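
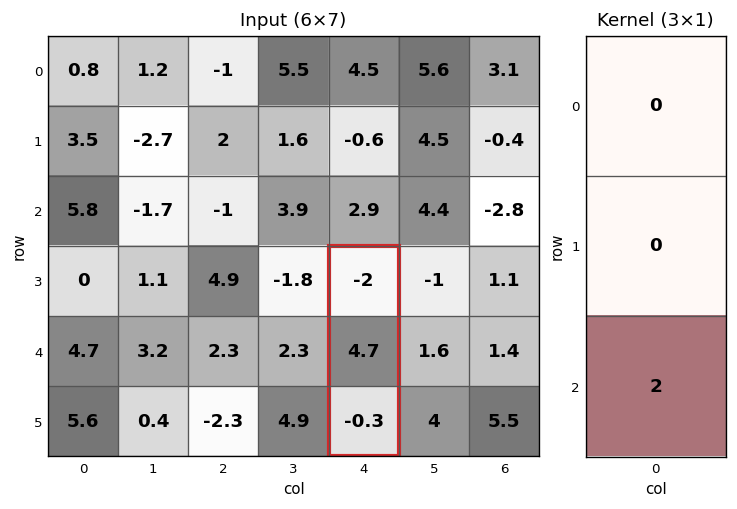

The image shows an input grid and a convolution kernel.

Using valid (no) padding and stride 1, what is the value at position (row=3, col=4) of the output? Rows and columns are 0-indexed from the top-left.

-0.6

The receptive field on the input at this output position is [-2 / 4.7 / -0.3]. Elementwise product with the kernel and sum: -0.3·2.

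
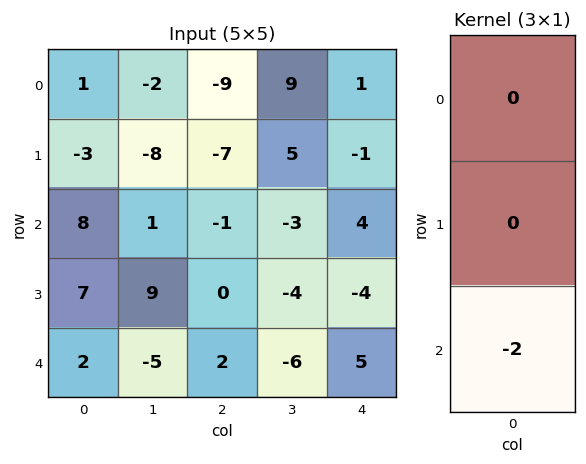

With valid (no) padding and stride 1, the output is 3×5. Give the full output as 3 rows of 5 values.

Output[0,0]: The receptive field on the input at this output position is [1 / -3 / 8]. Elementwise product with the kernel and sum: 8·-2.

-16 -2 2 6 -8
-14 -18 0 8 8
-4 10 -4 12 -10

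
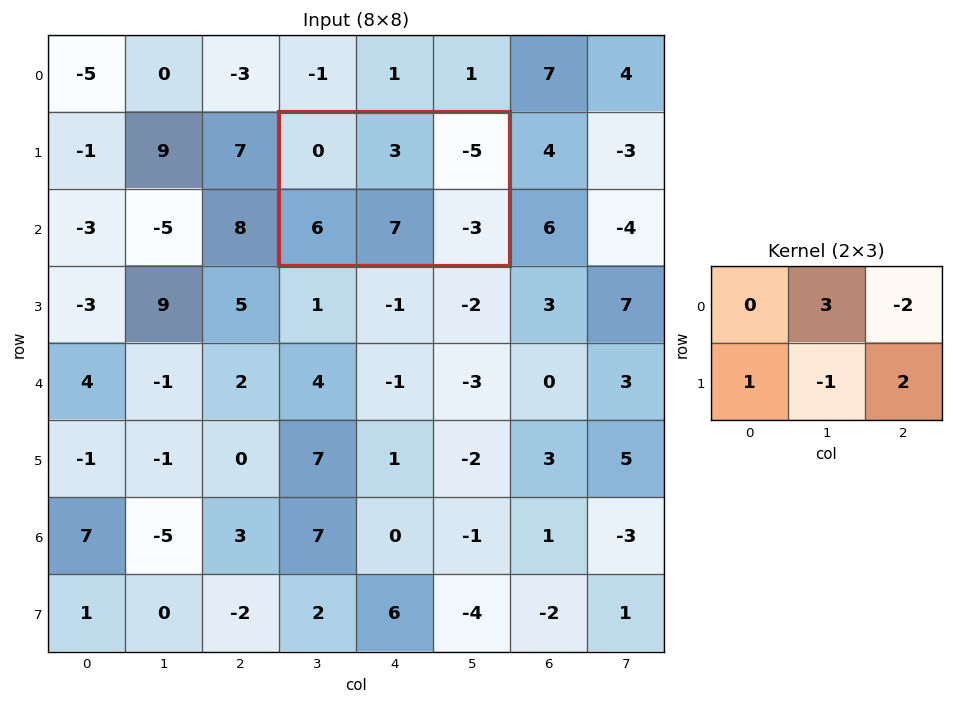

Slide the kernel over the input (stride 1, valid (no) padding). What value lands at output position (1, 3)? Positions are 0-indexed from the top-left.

The receptive field on the input at this output position is [0 3 -5 / 6 7 -3]. Elementwise product with the kernel and sum: 3·3 + -5·-2 + 6·1 + 7·-1 + -3·2.

12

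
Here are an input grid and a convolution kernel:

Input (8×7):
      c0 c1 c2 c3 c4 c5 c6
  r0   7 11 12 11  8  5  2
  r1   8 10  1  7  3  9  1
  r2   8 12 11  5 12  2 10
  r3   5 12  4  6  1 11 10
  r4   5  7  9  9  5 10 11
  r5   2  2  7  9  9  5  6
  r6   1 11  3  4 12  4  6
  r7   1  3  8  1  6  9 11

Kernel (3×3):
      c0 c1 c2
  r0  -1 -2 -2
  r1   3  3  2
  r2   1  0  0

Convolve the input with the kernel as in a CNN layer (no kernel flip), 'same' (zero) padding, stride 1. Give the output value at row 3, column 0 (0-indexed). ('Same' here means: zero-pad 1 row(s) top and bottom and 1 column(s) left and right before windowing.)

-1

The receptive field on the zero-padded input at this output position is [0 8 12 / 0 5 12 / 0 5 7]. Elementwise product with the kernel and sum: 0·-1 + 8·-2 + 12·-2 + 0·3 + 5·3 + 12·2 + 0·1.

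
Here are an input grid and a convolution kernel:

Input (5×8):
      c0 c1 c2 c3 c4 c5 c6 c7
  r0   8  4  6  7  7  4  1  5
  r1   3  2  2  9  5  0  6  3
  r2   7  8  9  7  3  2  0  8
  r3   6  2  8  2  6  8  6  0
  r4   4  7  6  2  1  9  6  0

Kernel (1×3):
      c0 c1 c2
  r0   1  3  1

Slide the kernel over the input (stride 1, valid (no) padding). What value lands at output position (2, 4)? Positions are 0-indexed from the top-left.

9

The receptive field on the input at this output position is [3 2 0]. Elementwise product with the kernel and sum: 3·1 + 2·3 + 0·1.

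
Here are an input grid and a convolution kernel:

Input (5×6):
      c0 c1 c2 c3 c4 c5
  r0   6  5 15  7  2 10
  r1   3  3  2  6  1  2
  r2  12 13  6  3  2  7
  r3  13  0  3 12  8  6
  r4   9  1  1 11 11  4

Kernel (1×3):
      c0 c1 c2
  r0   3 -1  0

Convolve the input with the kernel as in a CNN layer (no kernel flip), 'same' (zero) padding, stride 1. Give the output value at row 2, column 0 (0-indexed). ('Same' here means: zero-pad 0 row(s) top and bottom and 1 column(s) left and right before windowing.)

-12

The receptive field on the zero-padded input at this output position is [0 12 13]. Elementwise product with the kernel and sum: 0·3 + 12·-1.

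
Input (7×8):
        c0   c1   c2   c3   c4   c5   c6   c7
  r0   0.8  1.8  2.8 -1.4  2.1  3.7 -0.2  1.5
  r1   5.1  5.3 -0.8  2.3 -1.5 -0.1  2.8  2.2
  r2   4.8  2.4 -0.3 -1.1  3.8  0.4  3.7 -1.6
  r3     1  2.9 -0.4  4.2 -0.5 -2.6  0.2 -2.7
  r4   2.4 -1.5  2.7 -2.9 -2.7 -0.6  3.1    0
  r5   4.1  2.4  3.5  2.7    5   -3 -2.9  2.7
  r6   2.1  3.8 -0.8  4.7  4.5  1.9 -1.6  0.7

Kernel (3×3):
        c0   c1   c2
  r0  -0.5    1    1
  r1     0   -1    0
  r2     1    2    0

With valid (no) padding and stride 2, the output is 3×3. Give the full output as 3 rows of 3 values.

Output[0,0]: The receptive field on the input at this output position is [0.8 1.8 2.8 / 5.1 5.3 -0.8 / 4.8 2.4 -0.3]. Elementwise product with the kernel and sum: 0.8·-0.5 + 1.8·1 + 2.8·1 + 5.3·-1 + 4.8·1 + 2.4·2.
Output[0,1]: The receptive field on the input at this output position is [2.8 -1.4 2.1 / -0.8 2.3 -1.5 / -0.3 -1.1 3.8]. Elementwise product with the kernel and sum: 2.8·-0.5 + -1.4·1 + 2.1·1 + 2.3·-1 + -0.3·1 + -1.1·2.

8.5 -5.5 7.15
-3.8 -4.45 0.9
7.3 -1.05 15.15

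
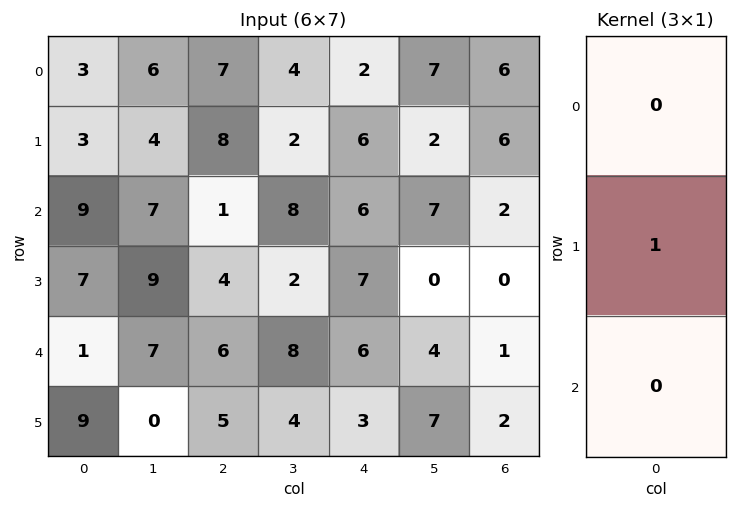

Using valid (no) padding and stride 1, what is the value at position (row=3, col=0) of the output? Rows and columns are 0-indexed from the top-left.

1

The receptive field on the input at this output position is [7 / 1 / 9]. Elementwise product with the kernel and sum: 1·1.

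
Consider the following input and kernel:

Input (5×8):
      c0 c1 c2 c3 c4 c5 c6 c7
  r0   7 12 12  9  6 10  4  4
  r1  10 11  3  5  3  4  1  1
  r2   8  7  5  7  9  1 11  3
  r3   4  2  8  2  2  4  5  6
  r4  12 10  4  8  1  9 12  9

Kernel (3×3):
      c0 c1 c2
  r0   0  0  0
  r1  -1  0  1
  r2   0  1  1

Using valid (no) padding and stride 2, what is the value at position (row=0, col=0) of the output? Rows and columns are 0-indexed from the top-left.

The receptive field on the input at this output position is [7 12 12 / 10 11 3 / 8 7 5]. Elementwise product with the kernel and sum: 10·-1 + 3·1 + 7·1 + 5·1.

5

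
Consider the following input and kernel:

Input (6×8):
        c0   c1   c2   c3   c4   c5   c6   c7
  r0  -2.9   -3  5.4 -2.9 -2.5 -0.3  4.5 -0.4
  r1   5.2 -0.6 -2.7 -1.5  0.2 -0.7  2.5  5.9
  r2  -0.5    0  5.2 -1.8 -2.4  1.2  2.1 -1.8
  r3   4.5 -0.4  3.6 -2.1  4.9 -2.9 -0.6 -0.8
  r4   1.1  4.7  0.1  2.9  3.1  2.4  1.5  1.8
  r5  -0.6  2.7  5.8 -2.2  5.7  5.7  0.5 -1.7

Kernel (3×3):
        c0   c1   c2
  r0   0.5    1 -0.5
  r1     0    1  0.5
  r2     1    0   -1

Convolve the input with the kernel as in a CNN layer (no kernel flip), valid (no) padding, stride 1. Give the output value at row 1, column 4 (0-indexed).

5.9

The receptive field on the input at this output position is [0.2 -0.7 2.5 / -2.4 1.2 2.1 / 4.9 -2.9 -0.6]. Elementwise product with the kernel and sum: 0.2·0.5 + -0.7·1 + 2.5·-0.5 + 1.2·1 + 2.1·0.5 + 4.9·1 + -0.6·-1.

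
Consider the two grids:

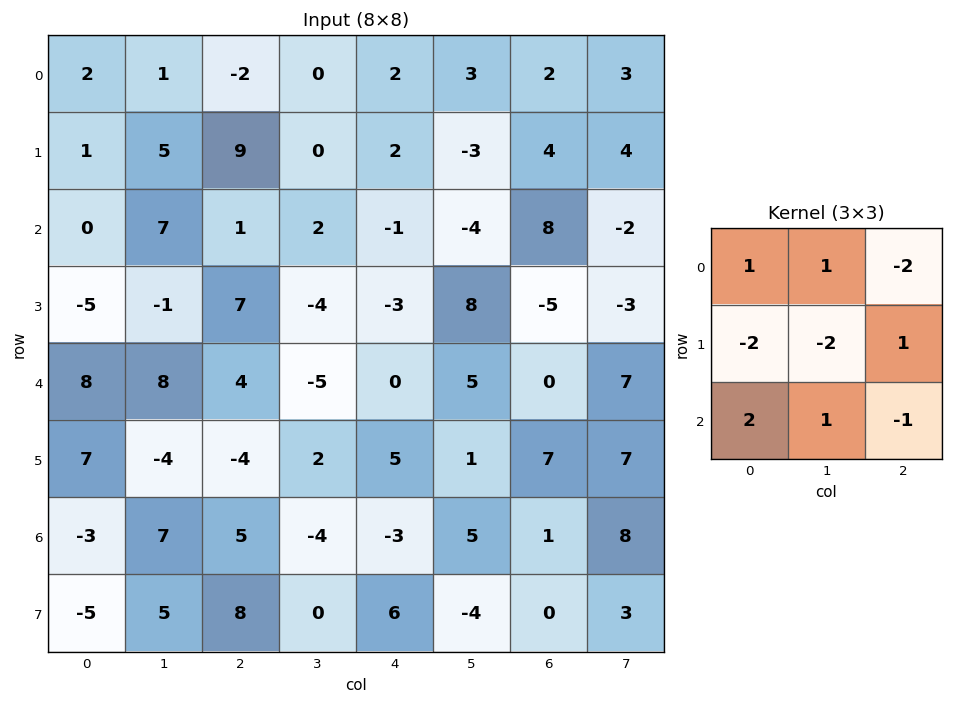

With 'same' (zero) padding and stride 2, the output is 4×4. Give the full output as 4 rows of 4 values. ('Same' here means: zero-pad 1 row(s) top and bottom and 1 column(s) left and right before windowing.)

-7 21 4 -13
-6 9 -17 -3
0 -29 0 8
18 -22 34 -21

Output[0,0]: The receptive field on the zero-padded input at this output position is [0 0 0 / 0 2 1 / 0 1 5]. Elementwise product with the kernel and sum: 0·1 + 0·1 + 0·-2 + 0·-2 + 2·-2 + 1·1 + 0·2 + 1·1 + 5·-1.
Output[0,1]: The receptive field on the zero-padded input at this output position is [0 0 0 / 1 -2 0 / 5 9 0]. Elementwise product with the kernel and sum: 0·1 + 0·1 + 0·-2 + 1·-2 + -2·-2 + 0·1 + 5·2 + 9·1 + 0·-1.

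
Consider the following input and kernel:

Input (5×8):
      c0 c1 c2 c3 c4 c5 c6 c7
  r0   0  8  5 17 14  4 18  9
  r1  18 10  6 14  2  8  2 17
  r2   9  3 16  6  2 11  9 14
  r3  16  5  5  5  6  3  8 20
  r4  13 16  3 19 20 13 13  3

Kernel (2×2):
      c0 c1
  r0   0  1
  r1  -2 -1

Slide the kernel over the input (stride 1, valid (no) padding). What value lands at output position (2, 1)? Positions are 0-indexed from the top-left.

The receptive field on the input at this output position is [3 16 / 5 5]. Elementwise product with the kernel and sum: 16·1 + 5·-2 + 5·-1.

1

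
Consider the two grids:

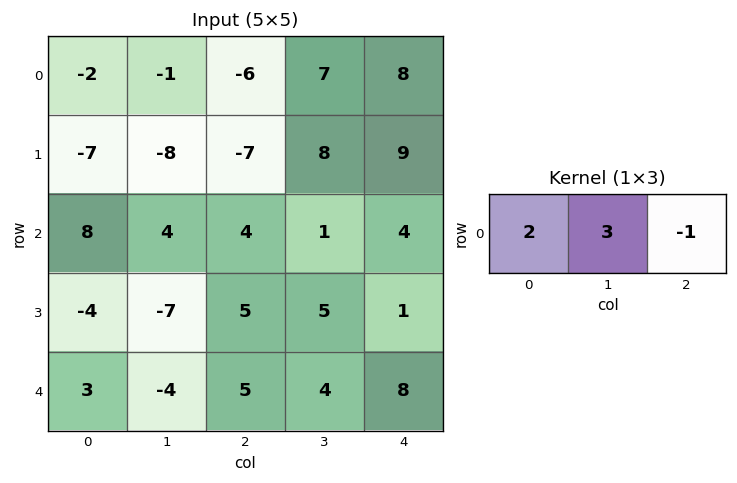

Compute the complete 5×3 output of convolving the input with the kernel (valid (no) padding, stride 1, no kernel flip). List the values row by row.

Output[0,0]: The receptive field on the input at this output position is [-2 -1 -6]. Elementwise product with the kernel and sum: -2·2 + -1·3 + -6·-1.
Output[0,1]: The receptive field on the input at this output position is [-1 -6 7]. Elementwise product with the kernel and sum: -1·2 + -6·3 + 7·-1.

-1 -27 1
-31 -45 1
24 19 7
-34 -4 24
-11 3 14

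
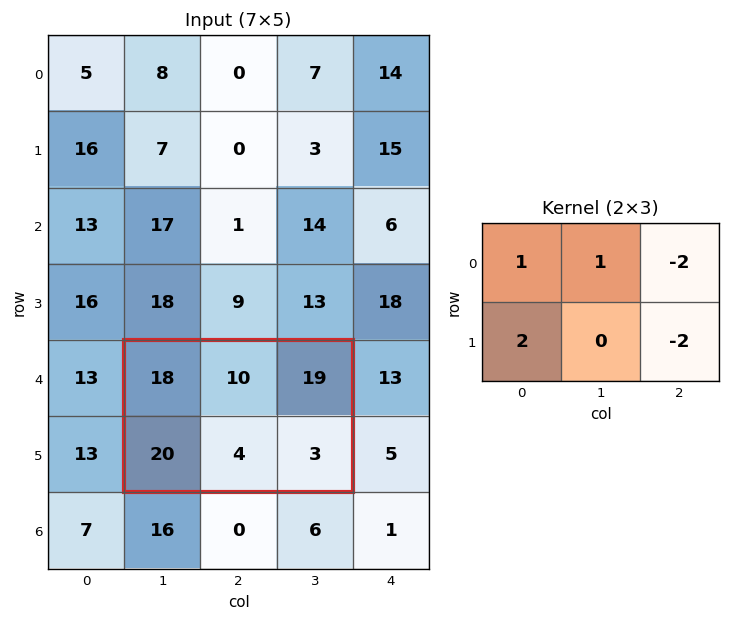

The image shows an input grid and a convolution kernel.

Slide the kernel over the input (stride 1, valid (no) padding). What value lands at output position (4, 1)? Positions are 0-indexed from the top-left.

The receptive field on the input at this output position is [18 10 19 / 20 4 3]. Elementwise product with the kernel and sum: 18·1 + 10·1 + 19·-2 + 20·2 + 3·-2.

24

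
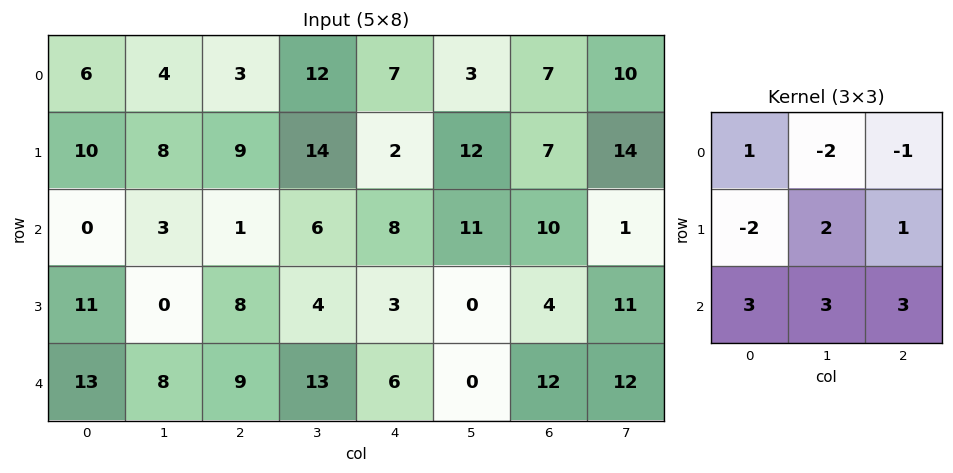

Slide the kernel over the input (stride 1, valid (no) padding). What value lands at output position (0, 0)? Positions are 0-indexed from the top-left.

The receptive field on the input at this output position is [6 4 3 / 10 8 9 / 0 3 1]. Elementwise product with the kernel and sum: 6·1 + 4·-2 + 3·-1 + 10·-2 + 8·2 + 9·1 + 0·3 + 3·3 + 1·3.

12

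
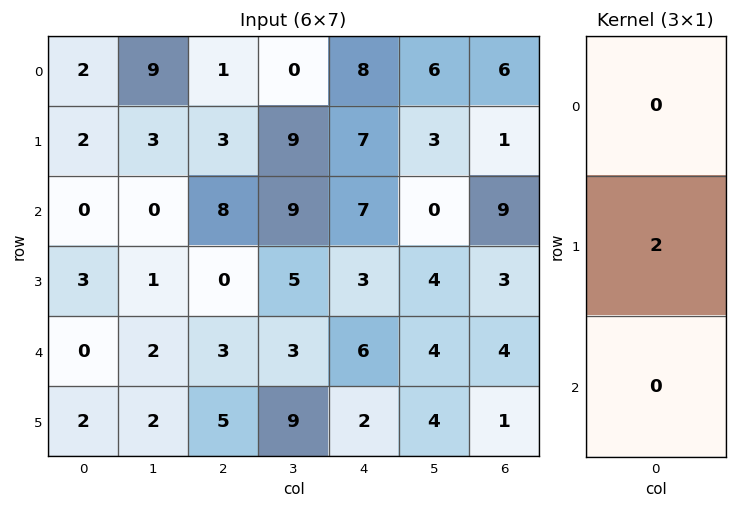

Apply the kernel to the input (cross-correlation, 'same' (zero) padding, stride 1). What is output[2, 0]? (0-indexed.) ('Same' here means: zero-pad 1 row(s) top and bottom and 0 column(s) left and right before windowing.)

The receptive field on the zero-padded input at this output position is [2 / 0 / 3]. Elementwise product with the kernel and sum: 0·2.

0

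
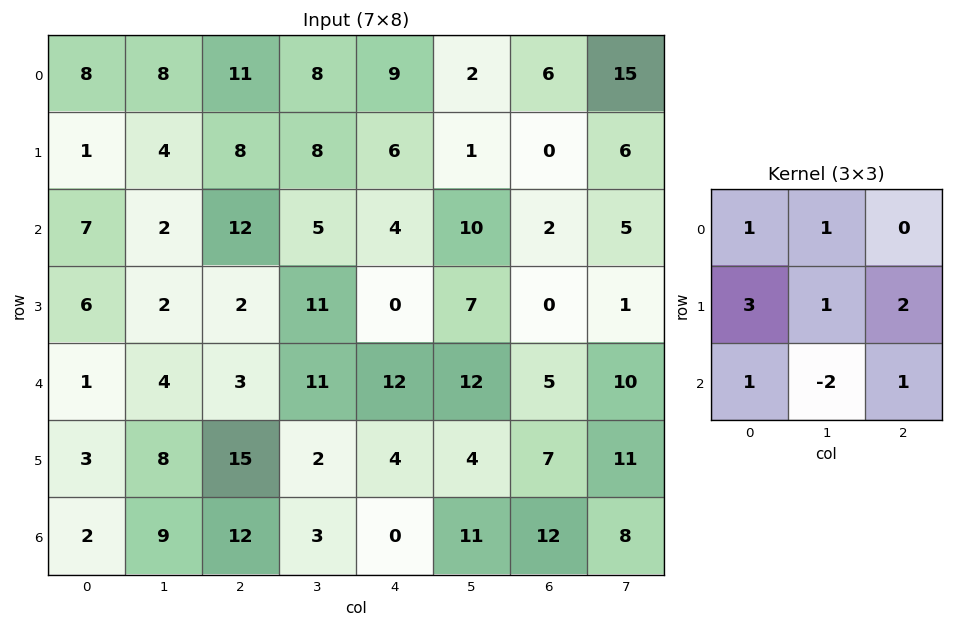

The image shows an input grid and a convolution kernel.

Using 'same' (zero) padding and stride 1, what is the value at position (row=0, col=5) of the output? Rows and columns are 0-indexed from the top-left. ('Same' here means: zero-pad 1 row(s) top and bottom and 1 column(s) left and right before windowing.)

The receptive field on the zero-padded input at this output position is [0 0 0 / 9 2 6 / 6 1 0]. Elementwise product with the kernel and sum: 0·1 + 0·1 + 9·3 + 2·1 + 6·2 + 6·1 + 1·-2 + 0·1.

45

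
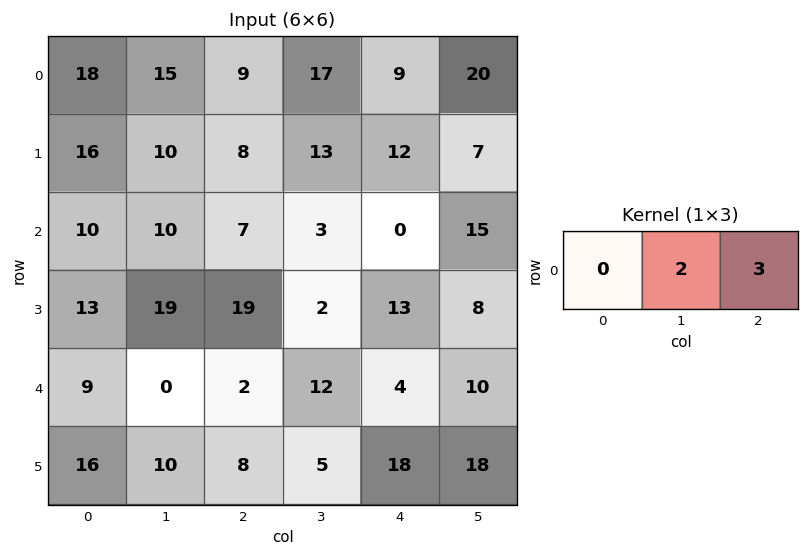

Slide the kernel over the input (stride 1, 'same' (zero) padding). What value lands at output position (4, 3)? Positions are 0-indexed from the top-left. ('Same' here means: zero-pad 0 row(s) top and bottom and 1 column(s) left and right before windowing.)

The receptive field on the zero-padded input at this output position is [2 12 4]. Elementwise product with the kernel and sum: 12·2 + 4·3.

36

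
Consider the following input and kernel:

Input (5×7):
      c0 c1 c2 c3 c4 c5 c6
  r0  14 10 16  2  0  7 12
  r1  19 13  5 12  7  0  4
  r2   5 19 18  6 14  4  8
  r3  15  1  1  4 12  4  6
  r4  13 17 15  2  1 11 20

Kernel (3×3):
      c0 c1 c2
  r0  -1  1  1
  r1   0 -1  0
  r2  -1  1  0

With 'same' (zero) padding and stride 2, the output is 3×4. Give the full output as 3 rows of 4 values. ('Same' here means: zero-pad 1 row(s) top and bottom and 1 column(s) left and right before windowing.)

5 -24 -5 -8
42 -14 -11 -2
3 -11 11 -18

Output[0,0]: The receptive field on the zero-padded input at this output position is [0 0 0 / 0 14 10 / 0 19 13]. Elementwise product with the kernel and sum: 0·-1 + 0·1 + 0·1 + 14·-1 + 0·-1 + 19·1.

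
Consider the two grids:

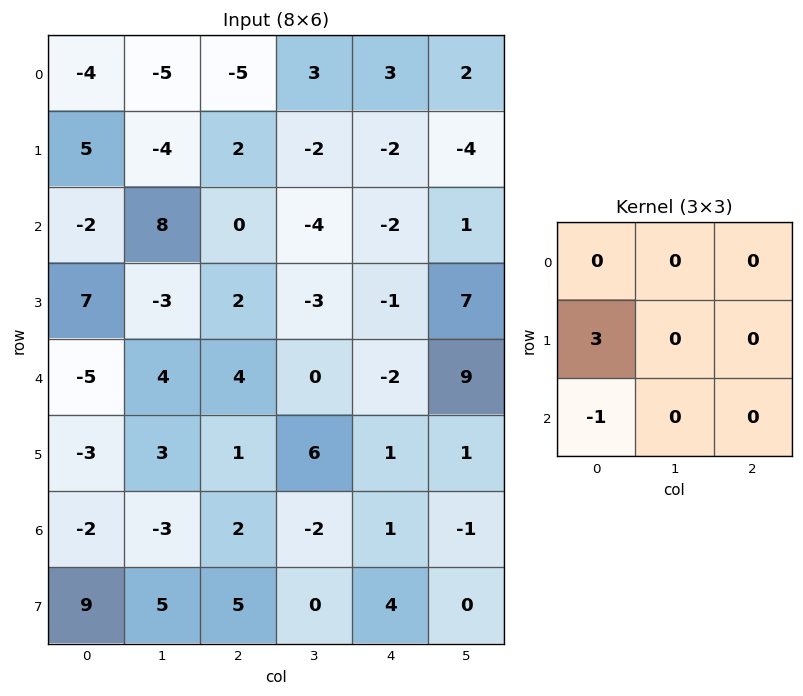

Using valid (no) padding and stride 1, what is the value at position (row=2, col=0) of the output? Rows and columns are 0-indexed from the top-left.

The receptive field on the input at this output position is [-2 8 0 / 7 -3 2 / -5 4 4]. Elementwise product with the kernel and sum: 7·3 + -5·-1.

26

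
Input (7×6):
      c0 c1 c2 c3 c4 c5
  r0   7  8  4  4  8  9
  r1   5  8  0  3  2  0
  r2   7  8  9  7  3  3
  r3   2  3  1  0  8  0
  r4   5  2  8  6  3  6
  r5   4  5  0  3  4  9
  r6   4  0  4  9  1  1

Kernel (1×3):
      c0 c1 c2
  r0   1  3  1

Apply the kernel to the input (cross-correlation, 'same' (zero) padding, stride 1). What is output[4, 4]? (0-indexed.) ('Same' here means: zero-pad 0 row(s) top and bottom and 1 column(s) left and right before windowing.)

21

The receptive field on the zero-padded input at this output position is [6 3 6]. Elementwise product with the kernel and sum: 6·1 + 3·3 + 6·1.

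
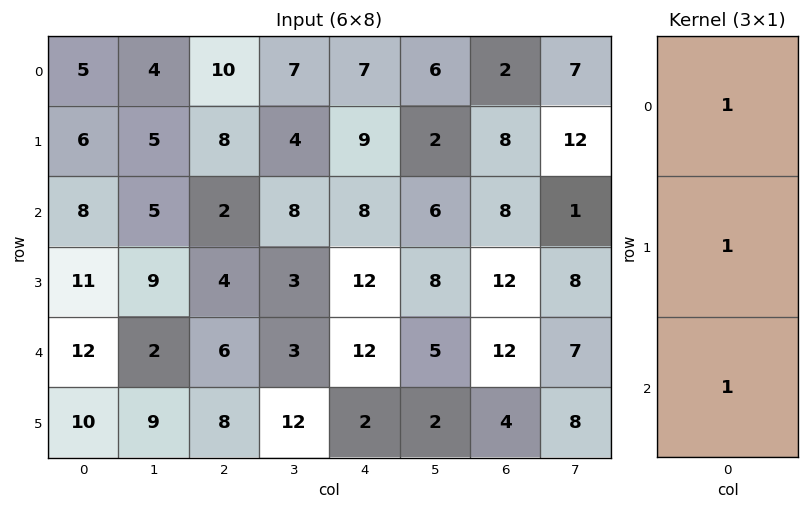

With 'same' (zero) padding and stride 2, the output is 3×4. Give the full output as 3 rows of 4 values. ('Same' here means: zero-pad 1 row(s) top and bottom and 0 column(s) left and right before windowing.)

Output[0,0]: The receptive field on the zero-padded input at this output position is [0 / 5 / 6]. Elementwise product with the kernel and sum: 0·1 + 5·1 + 6·1.
Output[0,1]: The receptive field on the zero-padded input at this output position is [0 / 10 / 8]. Elementwise product with the kernel and sum: 0·1 + 10·1 + 8·1.

11 18 16 10
25 14 29 28
33 18 26 28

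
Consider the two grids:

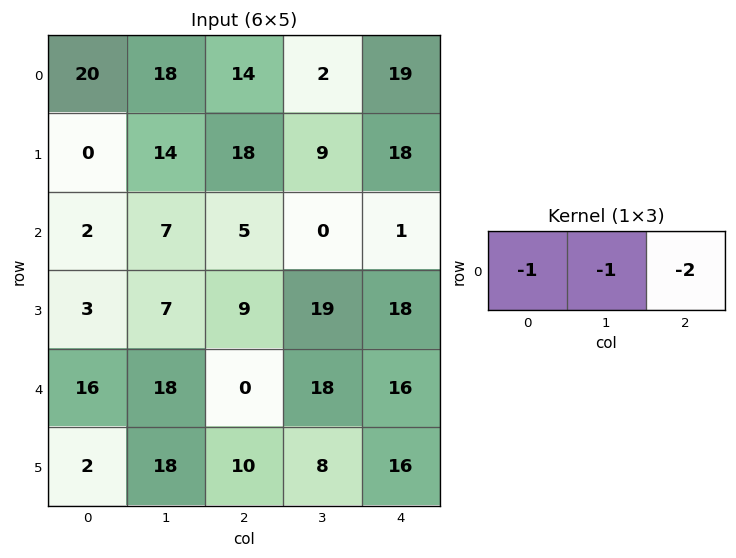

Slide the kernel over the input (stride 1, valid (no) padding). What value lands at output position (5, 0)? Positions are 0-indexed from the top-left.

The receptive field on the input at this output position is [2 18 10]. Elementwise product with the kernel and sum: 2·-1 + 18·-1 + 10·-2.

-40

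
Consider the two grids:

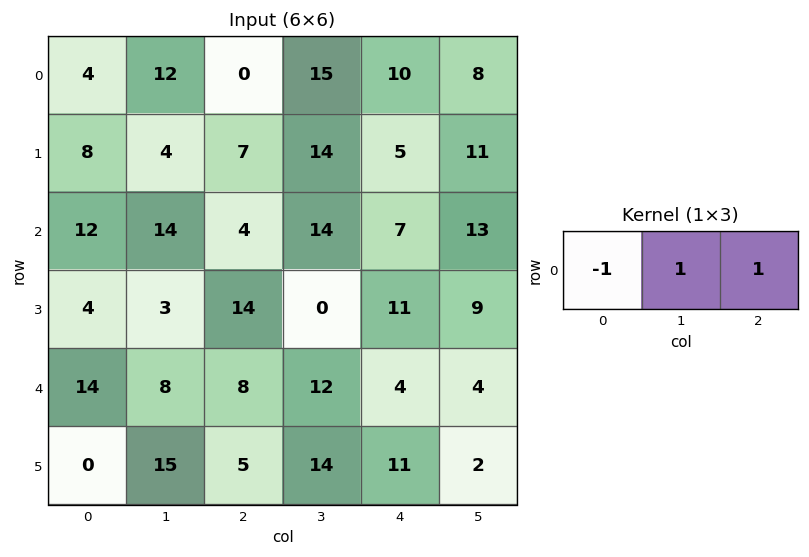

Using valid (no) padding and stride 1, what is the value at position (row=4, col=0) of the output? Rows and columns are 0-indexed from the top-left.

The receptive field on the input at this output position is [14 8 8]. Elementwise product with the kernel and sum: 14·-1 + 8·1 + 8·1.

2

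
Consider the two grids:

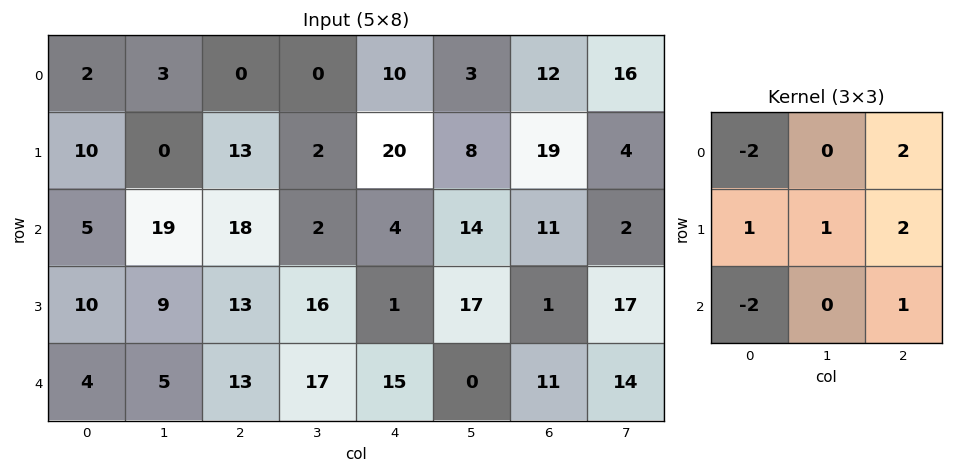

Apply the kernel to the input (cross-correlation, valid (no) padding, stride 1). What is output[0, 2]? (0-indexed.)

The receptive field on the input at this output position is [0 0 10 / 13 2 20 / 18 2 4]. Elementwise product with the kernel and sum: 0·-2 + 10·2 + 13·1 + 2·1 + 20·2 + 18·-2 + 4·1.

43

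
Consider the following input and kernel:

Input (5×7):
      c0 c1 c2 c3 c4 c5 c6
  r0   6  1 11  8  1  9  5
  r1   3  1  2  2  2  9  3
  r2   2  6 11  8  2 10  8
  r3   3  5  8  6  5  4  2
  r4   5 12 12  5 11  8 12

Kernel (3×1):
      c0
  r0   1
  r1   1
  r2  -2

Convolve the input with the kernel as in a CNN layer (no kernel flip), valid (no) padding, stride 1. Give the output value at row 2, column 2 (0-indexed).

-5

The receptive field on the input at this output position is [11 / 8 / 12]. Elementwise product with the kernel and sum: 11·1 + 8·1 + 12·-2.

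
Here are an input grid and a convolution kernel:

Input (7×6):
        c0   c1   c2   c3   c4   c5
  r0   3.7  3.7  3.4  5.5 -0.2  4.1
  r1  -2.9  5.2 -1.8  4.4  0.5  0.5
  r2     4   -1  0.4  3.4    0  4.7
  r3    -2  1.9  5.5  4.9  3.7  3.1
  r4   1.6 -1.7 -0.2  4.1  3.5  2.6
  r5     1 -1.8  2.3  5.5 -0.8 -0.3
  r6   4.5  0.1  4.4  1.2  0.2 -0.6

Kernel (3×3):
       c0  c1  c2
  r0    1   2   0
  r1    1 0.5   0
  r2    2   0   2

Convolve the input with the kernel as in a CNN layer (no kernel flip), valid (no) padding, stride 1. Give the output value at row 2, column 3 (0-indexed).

23.55

The receptive field on the input at this output position is [3.4 0 4.7 / 4.9 3.7 3.1 / 4.1 3.5 2.6]. Elementwise product with the kernel and sum: 3.4·1 + 0·2 + 4.9·1 + 3.7·0.5 + 4.1·2 + 2.6·2.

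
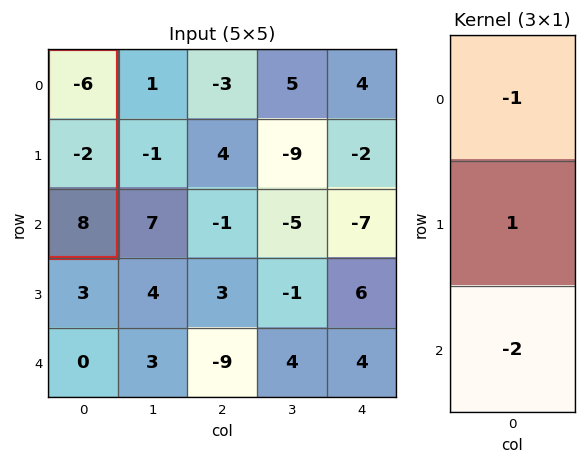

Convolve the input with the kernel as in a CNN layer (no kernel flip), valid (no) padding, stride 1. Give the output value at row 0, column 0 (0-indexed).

-12

The receptive field on the input at this output position is [-6 / -2 / 8]. Elementwise product with the kernel and sum: -6·-1 + -2·1 + 8·-2.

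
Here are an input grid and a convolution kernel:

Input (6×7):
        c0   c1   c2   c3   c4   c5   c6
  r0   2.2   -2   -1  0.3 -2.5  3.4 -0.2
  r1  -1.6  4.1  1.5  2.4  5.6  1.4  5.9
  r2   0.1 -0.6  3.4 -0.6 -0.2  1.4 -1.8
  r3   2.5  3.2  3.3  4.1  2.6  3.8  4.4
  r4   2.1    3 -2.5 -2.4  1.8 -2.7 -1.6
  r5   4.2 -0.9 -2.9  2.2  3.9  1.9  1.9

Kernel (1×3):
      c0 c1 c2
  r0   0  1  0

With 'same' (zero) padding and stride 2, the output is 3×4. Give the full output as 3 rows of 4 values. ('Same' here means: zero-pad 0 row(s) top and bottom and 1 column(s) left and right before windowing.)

Output[0,0]: The receptive field on the zero-padded input at this output position is [0 2.2 -2]. Elementwise product with the kernel and sum: 2.2·1.

2.2 -1 -2.5 -0.2
0.1 3.4 -0.2 -1.8
2.1 -2.5 1.8 -1.6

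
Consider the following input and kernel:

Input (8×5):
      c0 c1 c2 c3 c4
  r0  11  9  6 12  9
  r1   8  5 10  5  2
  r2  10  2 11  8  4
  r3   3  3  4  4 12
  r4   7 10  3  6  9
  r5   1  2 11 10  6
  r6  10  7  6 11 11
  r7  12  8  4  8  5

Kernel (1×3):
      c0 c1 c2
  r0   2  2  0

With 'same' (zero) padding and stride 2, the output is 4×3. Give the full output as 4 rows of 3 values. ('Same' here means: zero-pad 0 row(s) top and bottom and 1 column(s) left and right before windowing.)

22 30 42
20 26 24
14 26 30
20 26 44

Output[0,0]: The receptive field on the zero-padded input at this output position is [0 11 9]. Elementwise product with the kernel and sum: 0·2 + 11·2.
Output[0,1]: The receptive field on the zero-padded input at this output position is [9 6 12]. Elementwise product with the kernel and sum: 9·2 + 6·2.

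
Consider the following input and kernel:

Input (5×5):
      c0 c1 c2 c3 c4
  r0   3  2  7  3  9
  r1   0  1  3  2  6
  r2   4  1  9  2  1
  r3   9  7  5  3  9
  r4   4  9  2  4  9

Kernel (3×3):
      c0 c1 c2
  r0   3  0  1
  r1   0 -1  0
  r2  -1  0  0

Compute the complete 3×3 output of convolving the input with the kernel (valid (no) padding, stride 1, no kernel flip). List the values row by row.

11 5 19
-7 -11 8
10 -9 23

Output[0,0]: The receptive field on the input at this output position is [3 2 7 / 0 1 3 / 4 1 9]. Elementwise product with the kernel and sum: 3·3 + 7·1 + 1·-1 + 4·-1.
Output[0,1]: The receptive field on the input at this output position is [2 7 3 / 1 3 2 / 1 9 2]. Elementwise product with the kernel and sum: 2·3 + 3·1 + 3·-1 + 1·-1.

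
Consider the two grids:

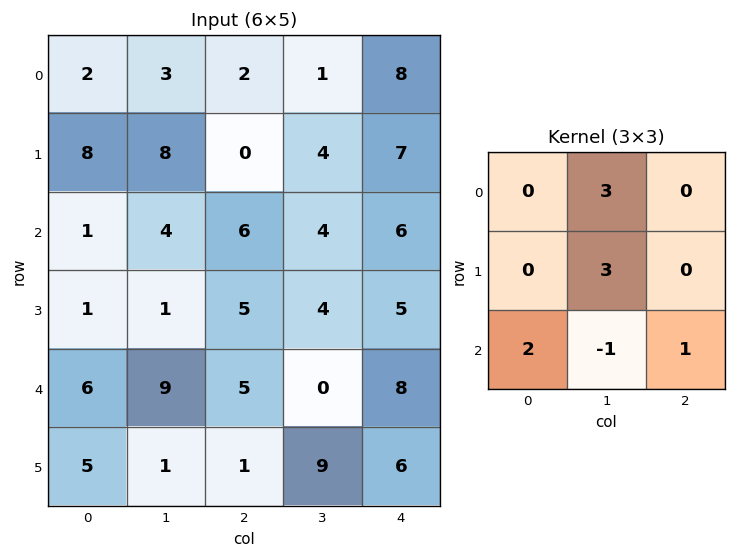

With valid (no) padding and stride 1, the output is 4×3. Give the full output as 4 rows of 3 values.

37 12 29
42 19 35
23 46 42
40 40 11

Output[0,0]: The receptive field on the input at this output position is [2 3 2 / 8 8 0 / 1 4 6]. Elementwise product with the kernel and sum: 3·3 + 8·3 + 1·2 + 4·-1 + 6·1.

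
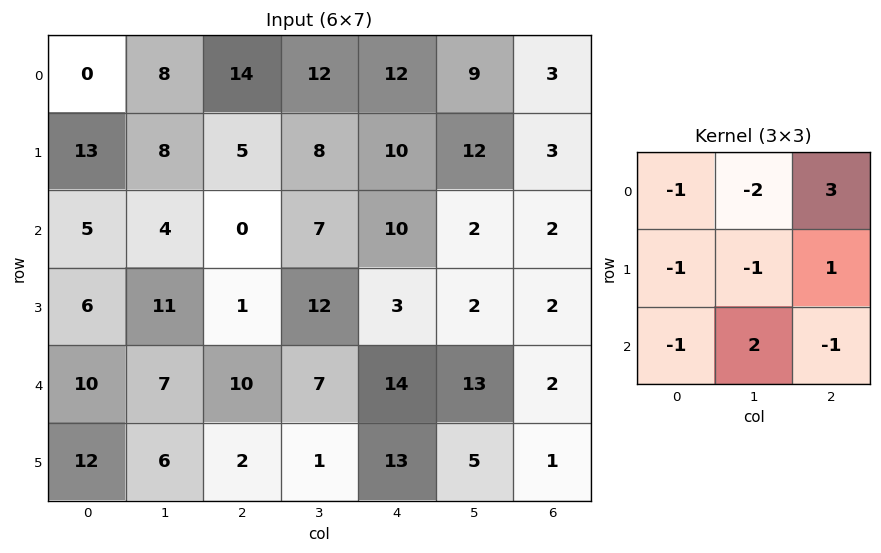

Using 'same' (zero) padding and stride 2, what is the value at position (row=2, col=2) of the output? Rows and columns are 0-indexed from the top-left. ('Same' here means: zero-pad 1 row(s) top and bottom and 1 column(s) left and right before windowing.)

0

The receptive field on the zero-padded input at this output position is [12 3 2 / 7 14 13 / 1 13 5]. Elementwise product with the kernel and sum: 12·-1 + 3·-2 + 2·3 + 7·-1 + 14·-1 + 13·1 + 1·-1 + 13·2 + 5·-1.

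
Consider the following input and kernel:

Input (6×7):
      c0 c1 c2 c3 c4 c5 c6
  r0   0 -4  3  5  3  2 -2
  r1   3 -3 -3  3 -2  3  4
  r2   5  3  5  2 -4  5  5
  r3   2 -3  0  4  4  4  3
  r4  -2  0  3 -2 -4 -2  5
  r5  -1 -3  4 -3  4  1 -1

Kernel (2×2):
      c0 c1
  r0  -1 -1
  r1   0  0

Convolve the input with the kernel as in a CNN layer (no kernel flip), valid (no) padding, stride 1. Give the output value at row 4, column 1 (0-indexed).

-3

The receptive field on the input at this output position is [0 3 / -3 4]. Elementwise product with the kernel and sum: 0·-1 + 3·-1.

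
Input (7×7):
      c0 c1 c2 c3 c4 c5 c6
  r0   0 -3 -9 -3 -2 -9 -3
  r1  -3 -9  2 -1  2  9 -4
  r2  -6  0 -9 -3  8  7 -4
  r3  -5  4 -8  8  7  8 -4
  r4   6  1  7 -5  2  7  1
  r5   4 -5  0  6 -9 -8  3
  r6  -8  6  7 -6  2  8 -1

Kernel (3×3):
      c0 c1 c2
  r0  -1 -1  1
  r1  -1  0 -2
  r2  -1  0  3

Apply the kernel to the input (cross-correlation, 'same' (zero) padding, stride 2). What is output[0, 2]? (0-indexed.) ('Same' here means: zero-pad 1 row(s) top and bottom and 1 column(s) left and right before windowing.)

49

The receptive field on the zero-padded input at this output position is [0 0 0 / -3 -2 -9 / -1 2 9]. Elementwise product with the kernel and sum: 0·-1 + 0·-1 + 0·1 + -3·-1 + -9·-2 + -1·-1 + 9·3.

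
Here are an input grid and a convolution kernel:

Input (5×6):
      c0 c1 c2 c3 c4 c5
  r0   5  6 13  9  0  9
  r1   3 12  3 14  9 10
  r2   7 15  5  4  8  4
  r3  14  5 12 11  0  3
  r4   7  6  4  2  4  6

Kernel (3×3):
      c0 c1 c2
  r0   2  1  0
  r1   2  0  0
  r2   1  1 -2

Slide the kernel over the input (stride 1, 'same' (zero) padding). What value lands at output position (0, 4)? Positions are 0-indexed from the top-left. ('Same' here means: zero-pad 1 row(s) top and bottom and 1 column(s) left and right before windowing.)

The receptive field on the zero-padded input at this output position is [0 0 0 / 9 0 9 / 14 9 10]. Elementwise product with the kernel and sum: 0·2 + 0·1 + 9·2 + 14·1 + 9·1 + 10·-2.

21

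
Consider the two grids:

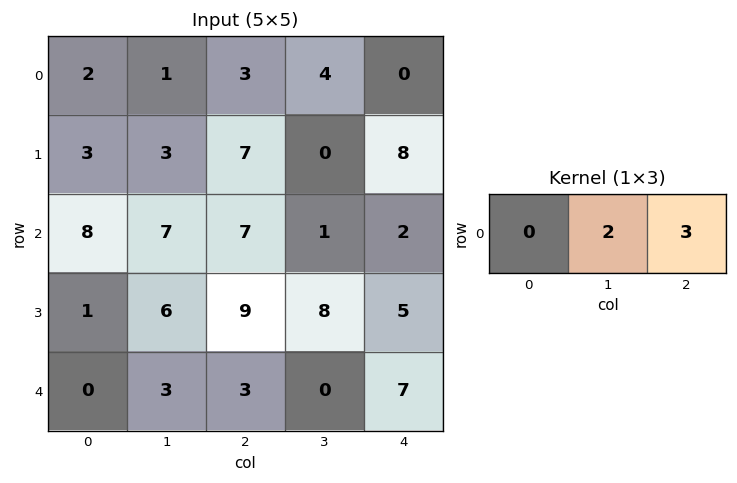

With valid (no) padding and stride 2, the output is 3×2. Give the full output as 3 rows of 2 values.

11 8
35 8
15 21

Output[0,0]: The receptive field on the input at this output position is [2 1 3]. Elementwise product with the kernel and sum: 1·2 + 3·3.
Output[0,1]: The receptive field on the input at this output position is [3 4 0]. Elementwise product with the kernel and sum: 4·2 + 0·3.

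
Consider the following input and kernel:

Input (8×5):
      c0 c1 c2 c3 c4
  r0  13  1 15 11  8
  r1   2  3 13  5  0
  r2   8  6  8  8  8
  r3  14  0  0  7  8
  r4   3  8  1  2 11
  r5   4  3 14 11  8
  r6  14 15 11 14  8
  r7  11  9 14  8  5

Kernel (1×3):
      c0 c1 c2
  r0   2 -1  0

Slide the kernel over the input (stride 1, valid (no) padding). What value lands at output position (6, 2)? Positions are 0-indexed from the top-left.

The receptive field on the input at this output position is [11 14 8]. Elementwise product with the kernel and sum: 11·2 + 14·-1.

8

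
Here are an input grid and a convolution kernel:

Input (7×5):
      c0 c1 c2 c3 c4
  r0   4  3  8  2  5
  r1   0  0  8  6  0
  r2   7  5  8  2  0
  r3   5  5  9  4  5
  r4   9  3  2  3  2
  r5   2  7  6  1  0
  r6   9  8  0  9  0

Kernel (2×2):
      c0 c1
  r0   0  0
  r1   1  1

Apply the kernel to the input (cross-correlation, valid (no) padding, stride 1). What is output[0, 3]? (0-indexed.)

The receptive field on the input at this output position is [2 5 / 6 0]. Elementwise product with the kernel and sum: 6·1 + 0·1.

6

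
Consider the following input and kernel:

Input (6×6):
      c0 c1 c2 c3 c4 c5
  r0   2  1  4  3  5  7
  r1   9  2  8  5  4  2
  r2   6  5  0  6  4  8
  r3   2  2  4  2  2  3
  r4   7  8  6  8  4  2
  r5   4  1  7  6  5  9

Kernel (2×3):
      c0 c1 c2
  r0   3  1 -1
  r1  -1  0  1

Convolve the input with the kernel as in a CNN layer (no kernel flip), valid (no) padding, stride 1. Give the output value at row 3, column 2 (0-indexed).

10

The receptive field on the input at this output position is [4 2 2 / 6 8 4]. Elementwise product with the kernel and sum: 4·3 + 2·1 + 2·-1 + 6·-1 + 4·1.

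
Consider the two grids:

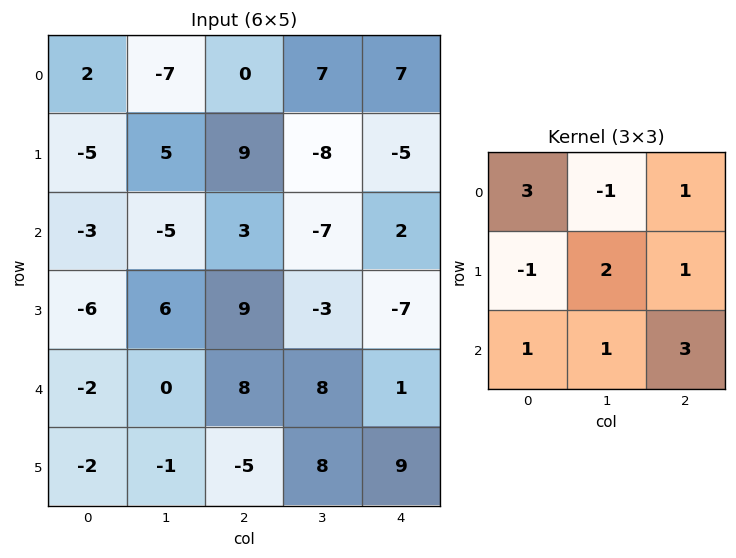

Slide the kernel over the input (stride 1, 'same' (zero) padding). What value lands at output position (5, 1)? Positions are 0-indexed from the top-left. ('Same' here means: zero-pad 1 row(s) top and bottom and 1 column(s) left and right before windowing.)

The receptive field on the zero-padded input at this output position is [-2 0 8 / -2 -1 -5 / 0 0 0]. Elementwise product with the kernel and sum: -2·3 + 0·-1 + 8·1 + -2·-1 + -1·2 + -5·1 + 0·1 + 0·1 + 0·3.

-3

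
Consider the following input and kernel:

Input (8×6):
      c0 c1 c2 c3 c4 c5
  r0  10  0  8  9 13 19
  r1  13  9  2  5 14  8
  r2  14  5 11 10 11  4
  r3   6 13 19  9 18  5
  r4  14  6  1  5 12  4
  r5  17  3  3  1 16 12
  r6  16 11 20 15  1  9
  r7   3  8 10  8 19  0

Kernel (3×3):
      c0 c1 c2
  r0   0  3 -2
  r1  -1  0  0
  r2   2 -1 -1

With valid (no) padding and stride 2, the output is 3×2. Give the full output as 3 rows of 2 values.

-17 0
8 -26
0 12

Output[0,0]: The receptive field on the input at this output position is [10 0 8 / 13 9 2 / 14 5 11]. Elementwise product with the kernel and sum: 0·3 + 8·-2 + 13·-1 + 14·2 + 5·-1 + 11·-1.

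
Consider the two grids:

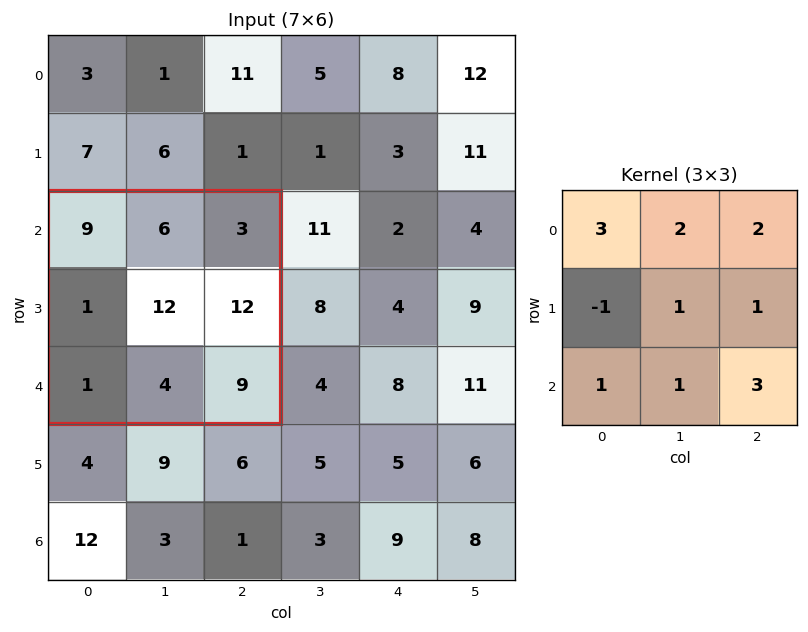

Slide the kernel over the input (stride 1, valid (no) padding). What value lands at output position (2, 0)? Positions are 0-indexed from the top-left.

The receptive field on the input at this output position is [9 6 3 / 1 12 12 / 1 4 9]. Elementwise product with the kernel and sum: 9·3 + 6·2 + 3·2 + 1·-1 + 12·1 + 12·1 + 1·1 + 4·1 + 9·3.

100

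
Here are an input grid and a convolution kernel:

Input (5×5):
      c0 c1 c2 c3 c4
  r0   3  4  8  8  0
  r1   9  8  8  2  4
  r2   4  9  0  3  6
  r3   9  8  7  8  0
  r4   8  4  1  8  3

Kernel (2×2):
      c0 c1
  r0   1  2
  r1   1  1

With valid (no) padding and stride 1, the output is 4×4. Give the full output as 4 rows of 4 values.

Output[0,0]: The receptive field on the input at this output position is [3 4 / 9 8]. Elementwise product with the kernel and sum: 3·1 + 4·2 + 9·1 + 8·1.

28 36 34 14
38 33 15 19
39 24 21 23
37 27 32 19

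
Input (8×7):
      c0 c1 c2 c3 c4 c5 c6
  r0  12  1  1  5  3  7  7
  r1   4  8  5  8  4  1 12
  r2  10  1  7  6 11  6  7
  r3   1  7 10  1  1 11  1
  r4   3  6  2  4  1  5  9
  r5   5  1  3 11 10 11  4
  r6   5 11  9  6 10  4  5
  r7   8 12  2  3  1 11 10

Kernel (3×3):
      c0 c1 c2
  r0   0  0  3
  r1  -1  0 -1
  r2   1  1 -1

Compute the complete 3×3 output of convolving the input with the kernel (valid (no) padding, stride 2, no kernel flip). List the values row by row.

Output[0,0]: The receptive field on the input at this output position is [12 1 1 / 4 8 5 / 10 1 7]. Elementwise product with the kernel and sum: 1·3 + 4·-1 + 5·-1 + 10·1 + 1·1 + 7·-1.
Output[0,1]: The receptive field on the input at this output position is [1 5 3 / 5 8 4 / 7 6 11]. Elementwise product with the kernel and sum: 3·3 + 5·-1 + 4·-1 + 7·1 + 6·1 + 11·-1.

-2 2 15
17 27 16
5 -5 22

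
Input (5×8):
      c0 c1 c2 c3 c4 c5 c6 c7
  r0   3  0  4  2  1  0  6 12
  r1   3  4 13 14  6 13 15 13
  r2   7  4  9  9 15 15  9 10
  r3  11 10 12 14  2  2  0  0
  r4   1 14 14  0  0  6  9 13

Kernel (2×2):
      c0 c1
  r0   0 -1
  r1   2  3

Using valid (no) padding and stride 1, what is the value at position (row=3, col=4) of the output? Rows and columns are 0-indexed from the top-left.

16

The receptive field on the input at this output position is [2 2 / 0 6]. Elementwise product with the kernel and sum: 2·-1 + 0·2 + 6·3.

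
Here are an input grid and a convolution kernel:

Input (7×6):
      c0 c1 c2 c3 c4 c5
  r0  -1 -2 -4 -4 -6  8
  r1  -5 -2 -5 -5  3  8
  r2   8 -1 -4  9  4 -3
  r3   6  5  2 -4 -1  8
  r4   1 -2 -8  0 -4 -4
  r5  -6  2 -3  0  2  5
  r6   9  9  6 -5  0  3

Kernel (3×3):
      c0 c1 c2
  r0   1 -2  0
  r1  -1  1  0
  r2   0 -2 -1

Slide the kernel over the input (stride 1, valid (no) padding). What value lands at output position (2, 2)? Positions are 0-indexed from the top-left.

The receptive field on the input at this output position is [-4 9 4 / 2 -4 -1 / -8 0 -4]. Elementwise product with the kernel and sum: -4·1 + 9·-2 + 2·-1 + -4·1 + 0·-2 + -4·-1.

-24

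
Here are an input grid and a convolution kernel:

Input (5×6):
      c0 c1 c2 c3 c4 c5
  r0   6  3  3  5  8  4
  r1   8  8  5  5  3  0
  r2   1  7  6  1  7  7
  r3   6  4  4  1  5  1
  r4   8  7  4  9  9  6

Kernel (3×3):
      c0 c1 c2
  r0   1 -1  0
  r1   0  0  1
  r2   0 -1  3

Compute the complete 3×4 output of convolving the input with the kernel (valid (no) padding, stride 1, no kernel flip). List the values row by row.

19 2 21 11
14 3 21 7
3 25 28 4

Output[0,0]: The receptive field on the input at this output position is [6 3 3 / 8 8 5 / 1 7 6]. Elementwise product with the kernel and sum: 6·1 + 3·-1 + 5·1 + 7·-1 + 6·3.
Output[0,1]: The receptive field on the input at this output position is [3 3 5 / 8 5 5 / 7 6 1]. Elementwise product with the kernel and sum: 3·1 + 3·-1 + 5·1 + 6·-1 + 1·3.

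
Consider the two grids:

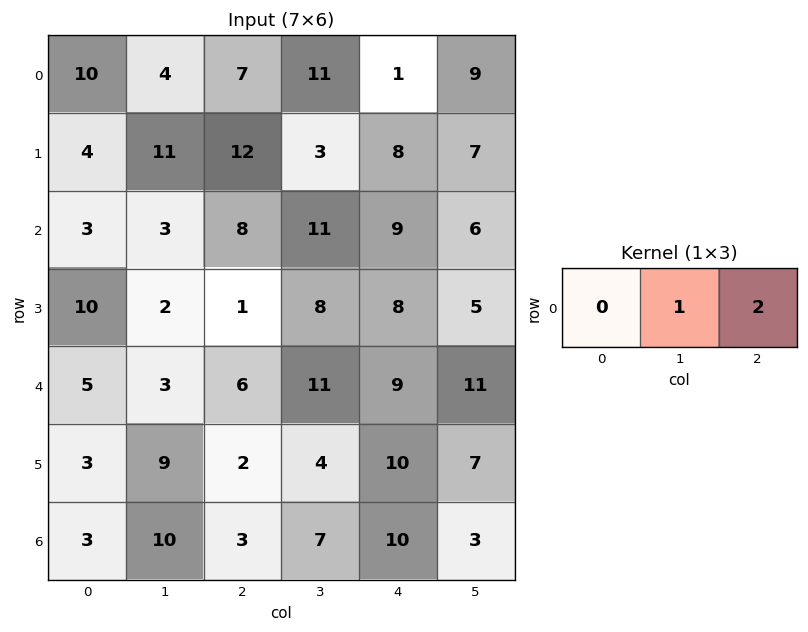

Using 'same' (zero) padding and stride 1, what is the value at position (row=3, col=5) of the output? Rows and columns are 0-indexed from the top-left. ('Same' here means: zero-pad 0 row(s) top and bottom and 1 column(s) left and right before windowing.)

5

The receptive field on the zero-padded input at this output position is [8 5 0]. Elementwise product with the kernel and sum: 5·1 + 0·2.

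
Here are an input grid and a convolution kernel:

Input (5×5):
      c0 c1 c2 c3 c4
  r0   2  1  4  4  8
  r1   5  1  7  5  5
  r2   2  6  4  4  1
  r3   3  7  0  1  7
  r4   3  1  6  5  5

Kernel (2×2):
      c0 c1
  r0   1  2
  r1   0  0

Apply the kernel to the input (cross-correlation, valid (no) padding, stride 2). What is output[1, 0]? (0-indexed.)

The receptive field on the input at this output position is [2 6 / 3 7]. Elementwise product with the kernel and sum: 2·1 + 6·2.

14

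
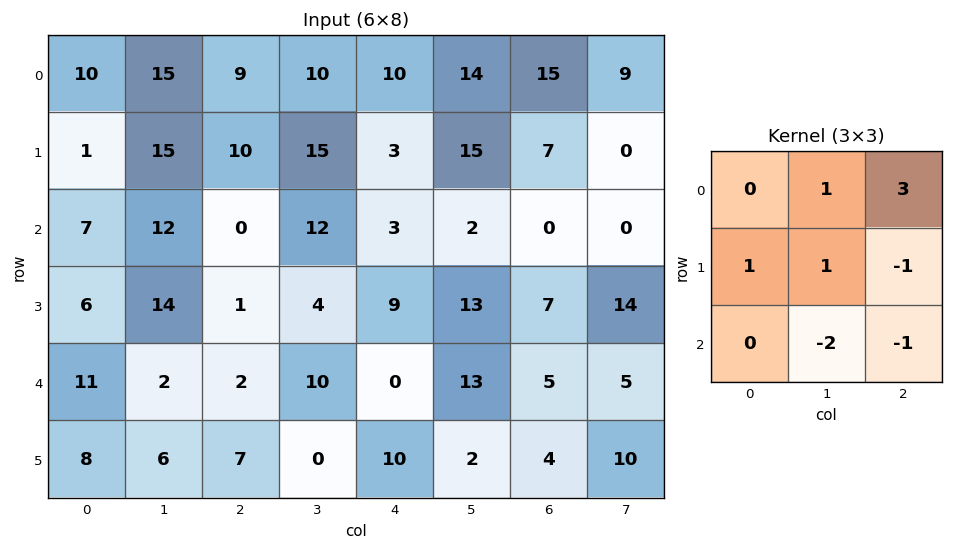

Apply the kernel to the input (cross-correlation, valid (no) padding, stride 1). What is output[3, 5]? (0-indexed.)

44

The receptive field on the input at this output position is [13 7 14 / 13 5 5 / 2 4 10]. Elementwise product with the kernel and sum: 7·1 + 14·3 + 13·1 + 5·1 + 5·-1 + 4·-2 + 10·-1.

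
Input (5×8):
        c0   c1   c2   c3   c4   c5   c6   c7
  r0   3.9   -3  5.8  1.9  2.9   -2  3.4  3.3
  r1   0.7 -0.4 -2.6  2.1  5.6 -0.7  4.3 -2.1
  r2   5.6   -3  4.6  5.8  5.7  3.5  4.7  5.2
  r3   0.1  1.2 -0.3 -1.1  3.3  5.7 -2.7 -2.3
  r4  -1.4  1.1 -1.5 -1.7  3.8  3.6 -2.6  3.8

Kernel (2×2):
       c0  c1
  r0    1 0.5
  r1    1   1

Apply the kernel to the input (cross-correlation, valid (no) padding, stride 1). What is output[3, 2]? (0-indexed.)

-4.05

The receptive field on the input at this output position is [-0.3 -1.1 / -1.5 -1.7]. Elementwise product with the kernel and sum: -0.3·1 + -1.1·0.5 + -1.5·1 + -1.7·1.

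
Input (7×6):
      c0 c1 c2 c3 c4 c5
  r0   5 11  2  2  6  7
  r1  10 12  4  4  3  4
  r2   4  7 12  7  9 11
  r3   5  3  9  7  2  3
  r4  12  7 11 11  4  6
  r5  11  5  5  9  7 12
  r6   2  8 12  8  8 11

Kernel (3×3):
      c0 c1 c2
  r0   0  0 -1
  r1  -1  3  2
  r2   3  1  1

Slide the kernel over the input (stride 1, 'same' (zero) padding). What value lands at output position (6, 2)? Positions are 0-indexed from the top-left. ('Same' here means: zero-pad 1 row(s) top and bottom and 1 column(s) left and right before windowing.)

35

The receptive field on the zero-padded input at this output position is [5 5 9 / 8 12 8 / 0 0 0]. Elementwise product with the kernel and sum: 9·-1 + 8·-1 + 12·3 + 8·2 + 0·3 + 0·1 + 0·1.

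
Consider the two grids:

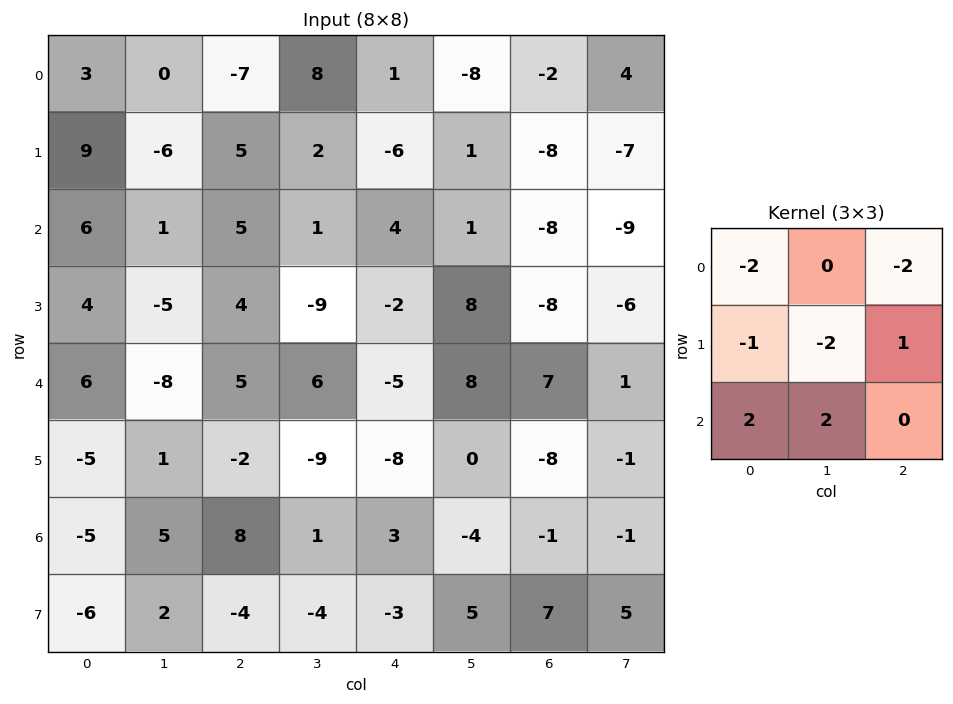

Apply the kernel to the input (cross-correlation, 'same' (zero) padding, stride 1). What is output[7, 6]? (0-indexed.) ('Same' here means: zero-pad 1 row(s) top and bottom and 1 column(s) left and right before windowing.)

-4

The receptive field on the zero-padded input at this output position is [-4 -1 -1 / 5 7 5 / 0 0 0]. Elementwise product with the kernel and sum: -4·-2 + -1·-2 + 5·-1 + 7·-2 + 5·1 + 0·2 + 0·2.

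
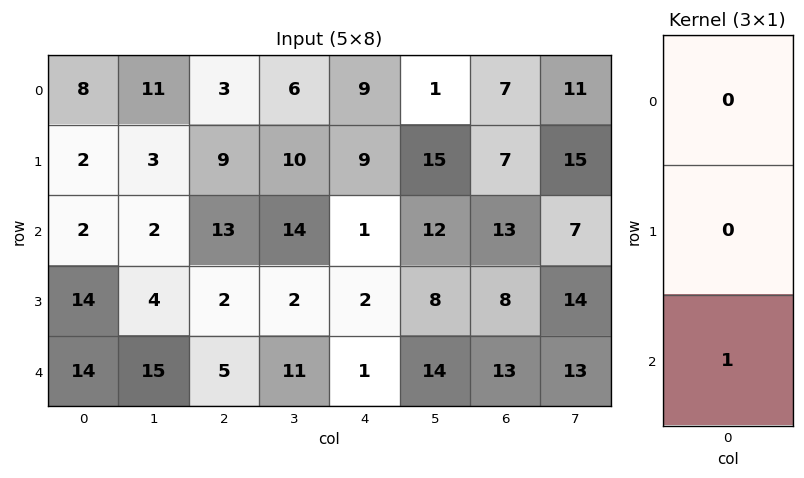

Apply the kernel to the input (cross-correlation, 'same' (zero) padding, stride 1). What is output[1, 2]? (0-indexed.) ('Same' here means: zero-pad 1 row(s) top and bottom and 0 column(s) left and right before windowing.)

The receptive field on the zero-padded input at this output position is [3 / 9 / 13]. Elementwise product with the kernel and sum: 13·1.

13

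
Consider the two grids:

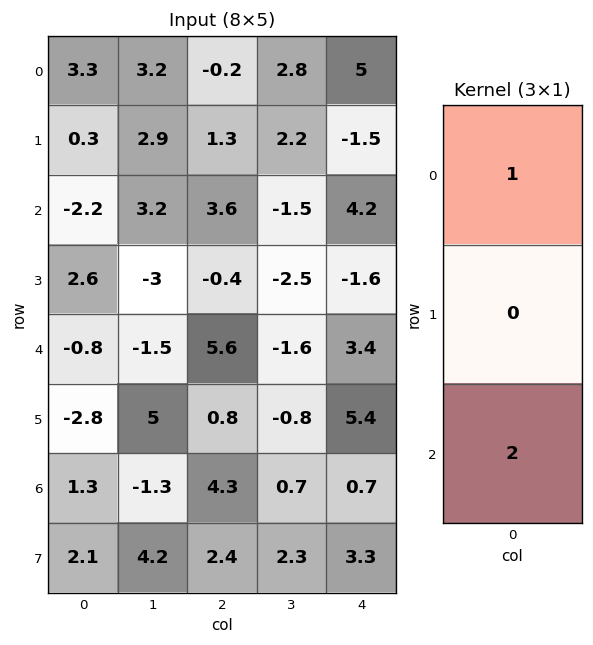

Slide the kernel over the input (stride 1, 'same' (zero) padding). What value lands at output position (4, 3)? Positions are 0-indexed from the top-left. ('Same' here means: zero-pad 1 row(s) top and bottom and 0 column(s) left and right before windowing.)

-4.1

The receptive field on the zero-padded input at this output position is [-2.5 / -1.6 / -0.8]. Elementwise product with the kernel and sum: -2.5·1 + -0.8·2.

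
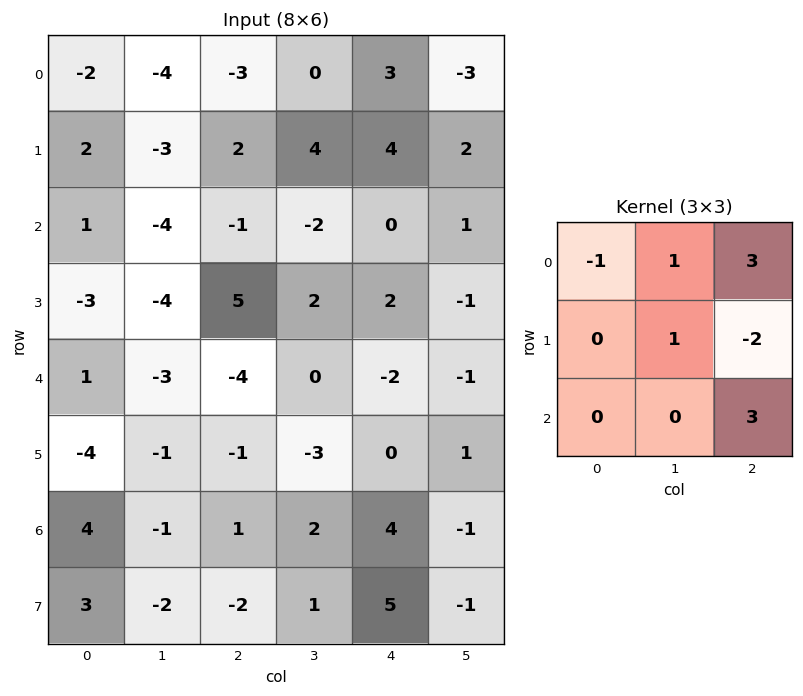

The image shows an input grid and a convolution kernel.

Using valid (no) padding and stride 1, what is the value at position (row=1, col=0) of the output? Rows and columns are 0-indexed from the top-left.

14

The receptive field on the input at this output position is [2 -3 2 / 1 -4 -1 / -3 -4 5]. Elementwise product with the kernel and sum: 2·-1 + -3·1 + 2·3 + -4·1 + -1·-2 + 5·3.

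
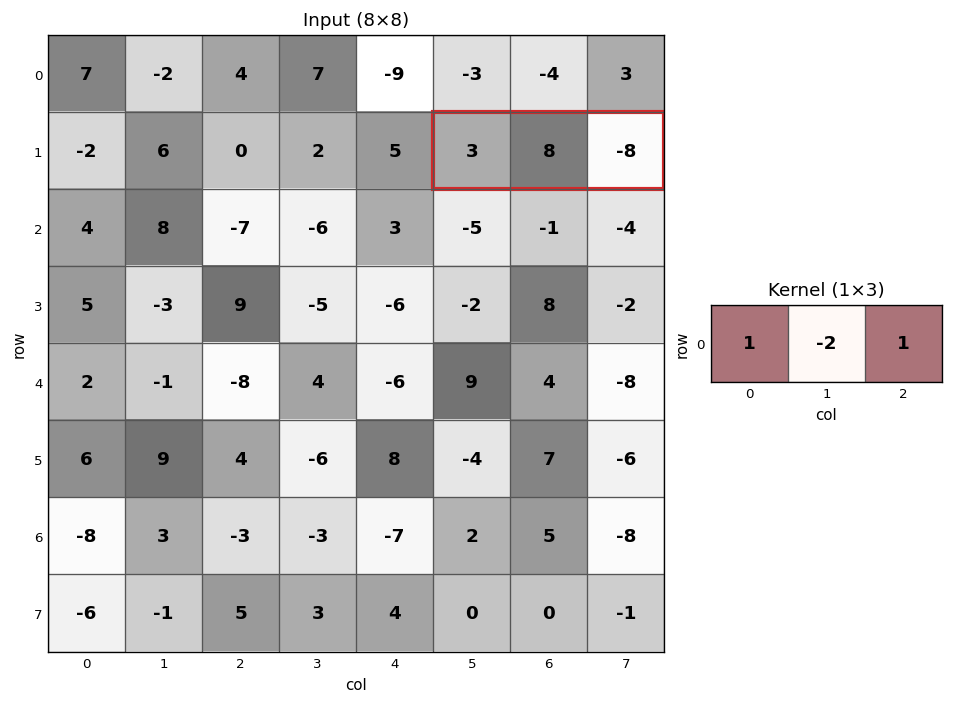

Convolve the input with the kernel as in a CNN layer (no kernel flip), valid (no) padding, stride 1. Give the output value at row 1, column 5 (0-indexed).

-21

The receptive field on the input at this output position is [3 8 -8]. Elementwise product with the kernel and sum: 3·1 + 8·-2 + -8·1.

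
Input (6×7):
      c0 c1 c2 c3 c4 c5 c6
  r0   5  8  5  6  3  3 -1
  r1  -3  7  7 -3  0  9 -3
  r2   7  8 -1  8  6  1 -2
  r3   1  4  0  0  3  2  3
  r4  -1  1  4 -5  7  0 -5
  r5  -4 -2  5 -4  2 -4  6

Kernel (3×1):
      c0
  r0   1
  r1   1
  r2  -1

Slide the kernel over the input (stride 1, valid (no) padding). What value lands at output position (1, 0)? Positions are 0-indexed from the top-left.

The receptive field on the input at this output position is [-3 / 7 / 1]. Elementwise product with the kernel and sum: -3·1 + 7·1 + 1·-1.

3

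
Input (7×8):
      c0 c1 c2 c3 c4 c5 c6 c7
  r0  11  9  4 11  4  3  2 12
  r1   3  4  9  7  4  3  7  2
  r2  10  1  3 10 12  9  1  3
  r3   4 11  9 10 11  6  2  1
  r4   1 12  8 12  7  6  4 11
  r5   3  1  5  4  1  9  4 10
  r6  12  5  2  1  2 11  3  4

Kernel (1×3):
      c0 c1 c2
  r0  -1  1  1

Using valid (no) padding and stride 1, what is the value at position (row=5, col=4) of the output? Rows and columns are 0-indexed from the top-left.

12

The receptive field on the input at this output position is [1 9 4]. Elementwise product with the kernel and sum: 1·-1 + 9·1 + 4·1.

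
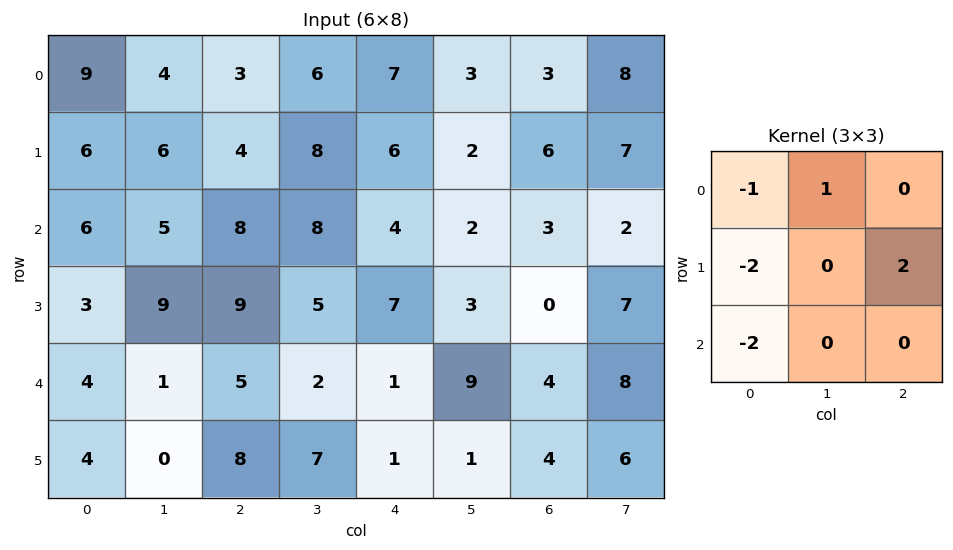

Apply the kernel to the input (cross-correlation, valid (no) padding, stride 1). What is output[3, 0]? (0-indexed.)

The receptive field on the input at this output position is [3 9 9 / 4 1 5 / 4 0 8]. Elementwise product with the kernel and sum: 3·-1 + 9·1 + 4·-2 + 5·2 + 4·-2.

0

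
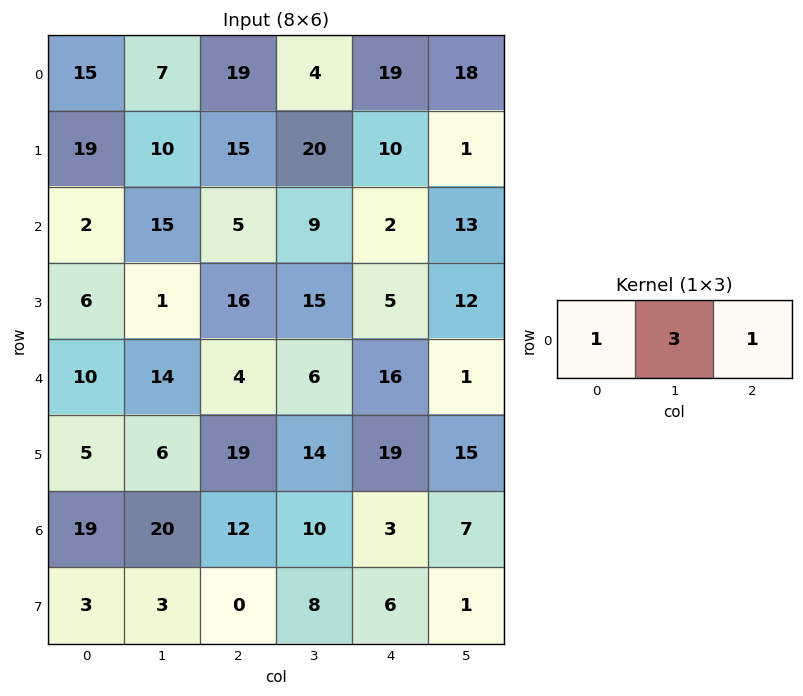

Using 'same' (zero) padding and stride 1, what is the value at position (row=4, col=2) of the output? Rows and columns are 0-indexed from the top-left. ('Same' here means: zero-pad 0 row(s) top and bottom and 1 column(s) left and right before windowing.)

The receptive field on the zero-padded input at this output position is [14 4 6]. Elementwise product with the kernel and sum: 14·1 + 4·3 + 6·1.

32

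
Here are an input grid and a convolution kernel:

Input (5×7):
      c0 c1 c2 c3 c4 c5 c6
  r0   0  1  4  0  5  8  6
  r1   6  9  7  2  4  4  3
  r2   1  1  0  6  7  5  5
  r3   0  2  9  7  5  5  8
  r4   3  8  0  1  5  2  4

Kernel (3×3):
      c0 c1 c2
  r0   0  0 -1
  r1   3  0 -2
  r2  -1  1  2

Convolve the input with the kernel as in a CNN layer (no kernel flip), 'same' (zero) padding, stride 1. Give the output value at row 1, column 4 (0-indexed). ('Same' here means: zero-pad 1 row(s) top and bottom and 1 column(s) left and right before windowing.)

The receptive field on the zero-padded input at this output position is [0 5 8 / 2 4 4 / 6 7 5]. Elementwise product with the kernel and sum: 8·-1 + 2·3 + 4·-2 + 6·-1 + 7·1 + 5·2.

1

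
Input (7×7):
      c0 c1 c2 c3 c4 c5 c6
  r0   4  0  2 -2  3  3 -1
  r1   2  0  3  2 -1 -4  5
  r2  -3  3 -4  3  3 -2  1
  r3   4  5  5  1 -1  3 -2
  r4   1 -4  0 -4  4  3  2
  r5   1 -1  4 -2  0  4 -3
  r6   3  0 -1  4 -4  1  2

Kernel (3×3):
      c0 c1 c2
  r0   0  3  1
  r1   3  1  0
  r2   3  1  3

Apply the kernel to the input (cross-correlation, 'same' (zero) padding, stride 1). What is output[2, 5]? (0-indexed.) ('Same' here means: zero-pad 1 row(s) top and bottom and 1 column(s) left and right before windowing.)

The receptive field on the zero-padded input at this output position is [-1 -4 5 / 3 -2 1 / -1 3 -2]. Elementwise product with the kernel and sum: -4·3 + 5·1 + 3·3 + -2·1 + -1·3 + 3·1 + -2·3.

-6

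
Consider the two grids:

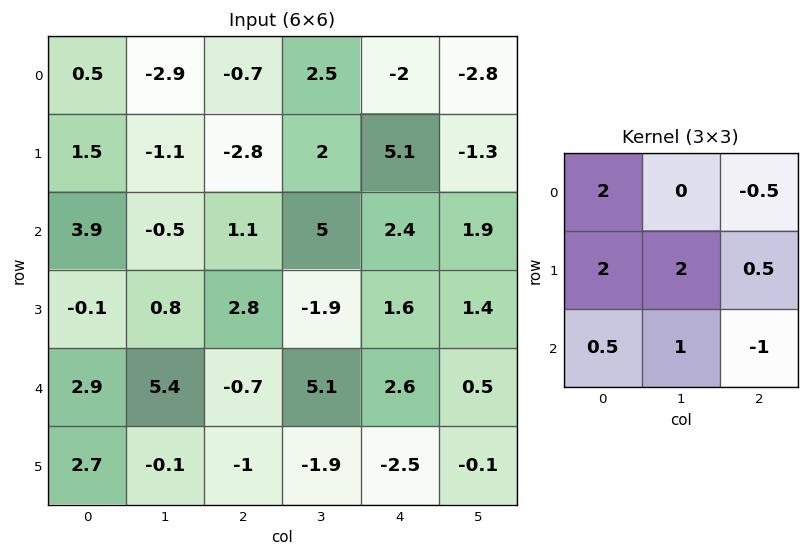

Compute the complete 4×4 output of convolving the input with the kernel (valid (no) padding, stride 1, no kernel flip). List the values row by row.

Output[0,0]: The receptive field on the input at this output position is [0.5 -2.9 -0.7 / 1.5 -1.1 -2.8 / 3.9 -0.5 1.1]. Elementwise product with the kernel and sum: 0.5·2 + -0.7·-0.5 + 1.5·2 + -1.1·2 + -2.8·0.5 + 3.9·0.5 + -0.5·1 + 1.1·-1.

1.1 -18 3.7 22.95
9.7 5.6 3.15 19.65
17.6 -0.35 5.75 13.8
16.9 15.35 15 7.8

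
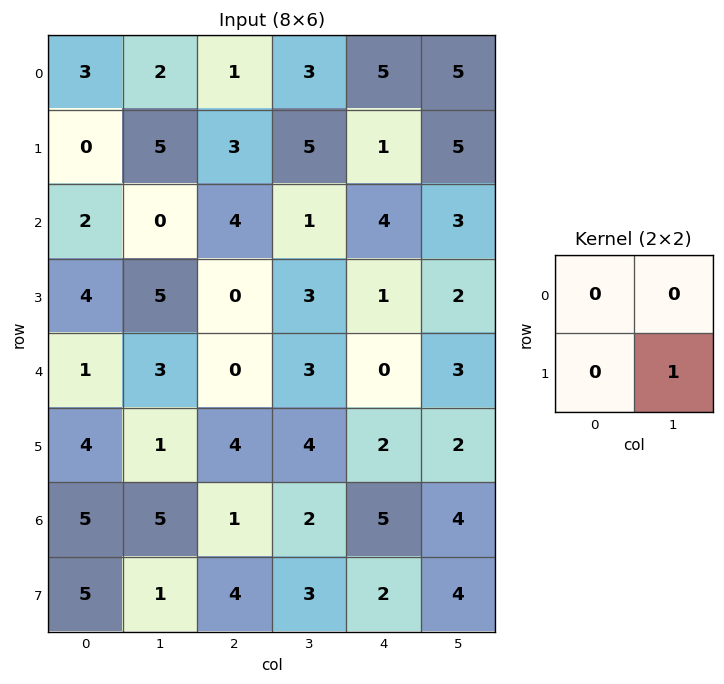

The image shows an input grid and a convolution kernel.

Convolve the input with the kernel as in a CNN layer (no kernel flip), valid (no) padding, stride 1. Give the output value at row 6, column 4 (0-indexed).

The receptive field on the input at this output position is [5 4 / 2 4]. Elementwise product with the kernel and sum: 4·1.

4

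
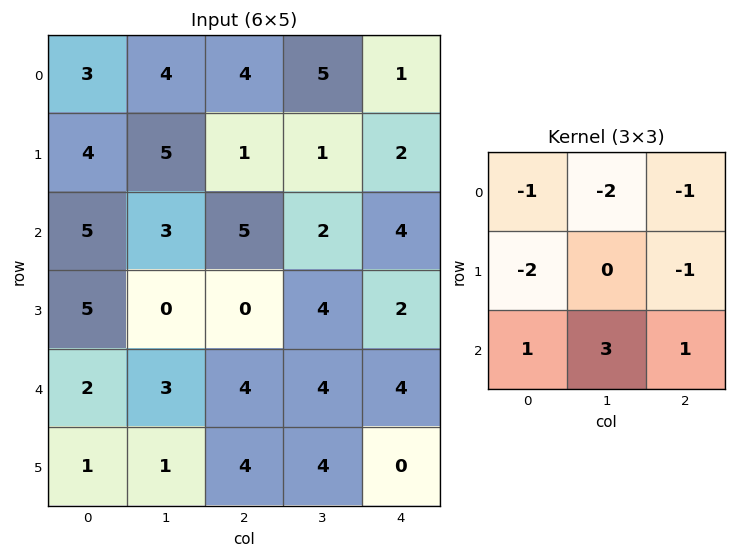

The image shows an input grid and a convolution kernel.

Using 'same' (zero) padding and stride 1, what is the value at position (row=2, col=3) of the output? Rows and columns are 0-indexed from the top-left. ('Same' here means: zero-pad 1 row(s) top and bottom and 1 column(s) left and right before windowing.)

The receptive field on the zero-padded input at this output position is [1 1 2 / 5 2 4 / 0 4 2]. Elementwise product with the kernel and sum: 1·-1 + 1·-2 + 2·-1 + 5·-2 + 4·-1 + 0·1 + 4·3 + 2·1.

-5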